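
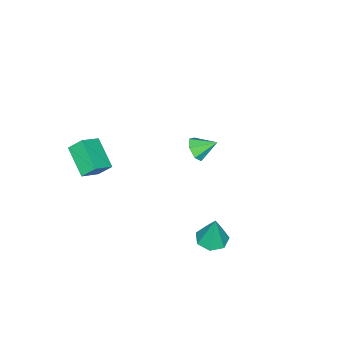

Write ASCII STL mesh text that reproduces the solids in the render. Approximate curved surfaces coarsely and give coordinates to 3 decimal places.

solid 
facet normal 0.435 -0.736 -0.519
outer loop
vertex -2.741 -1.433 -2.475
vertex -3.491 -1.853 -2.508
vertex -3.175 -1.276 -3.062
endloop
endfacet
facet normal 0.396 0.917 -0.047
outer loop
vertex -2.741 -1.433 -2.475
vertex -3.175 -1.276 -3.062
vertex -4.109 -0.807 -1.772
endloop
endfacet
facet normal 0.435 -0.736 -0.518
outer loop
vertex -3.175 -1.276 -3.062
vertex -3.491 -1.853 -2.508
vertex -3.846 -1.554 -3.231
endloop
endfacet
facet normal -0.232 0.848 -0.476
outer loop
vertex -3.175 -1.276 -3.062
vertex -3.846 -1.554 -3.231
vertex -4.109 -0.807 -1.772
endloop
endfacet
facet normal 0.435 -0.736 -0.518
outer loop
vertex -3.846 -1.554 -3.231
vertex -3.491 -1.853 -2.508
vertex -4.25 -2.057 -2.856
endloop
endfacet
facet normal -0.840 0.407 -0.360
outer loop
vertex -3.846 -1.554 -3.231
vertex -4.25 -2.057 -2.856
vertex -4.109 -0.807 -1.772
endloop
endfacet
facet normal 0.435 -0.737 -0.518
outer loop
vertex -4.25 -2.057 -2.856
vertex -3.491 -1.853 -2.508
vertex -4.082 -2.406 -2.218
endloop
endfacet
facet normal -0.974 -0.076 0.215
outer loop
vertex -4.25 -2.057 -2.856
vertex -4.082 -2.406 -2.218
vertex -4.109 -0.807 -1.772
endloop
endfacet
facet normal 0.435 -0.737 -0.518
outer loop
vertex -4.082 -2.406 -2.218
vertex -3.491 -1.853 -2.508
vertex -3.469 -2.339 -1.798
endloop
endfacet
facet normal -0.532 -0.236 0.813
outer loop
vertex -4.082 -2.406 -2.218
vertex -3.469 -2.339 -1.798
vertex -4.109 -0.807 -1.772
endloop
endfacet
facet normal 0.436 -0.736 -0.518
outer loop
vertex -3.469 -2.339 -1.798
vertex -3.491 -1.853 -2.508
vertex -2.872 -1.905 -1.913
endloop
endfacet
facet normal 0.155 0.048 0.987
outer loop
vertex -3.469 -2.339 -1.798
vertex -2.872 -1.905 -1.913
vertex -4.109 -0.807 -1.772
endloop
endfacet
facet normal 0.435 -0.737 -0.517
outer loop
vertex -2.872 -1.905 -1.913
vertex -3.491 -1.853 -2.508
vertex -2.741 -1.433 -2.475
endloop
endfacet
facet normal 0.567 0.561 0.603
outer loop
vertex -2.872 -1.905 -1.913
vertex -2.741 -1.433 -2.475
vertex -4.109 -0.807 -1.772
endloop
endfacet
facet normal -0.855 0.144 -0.498
outer loop
vertex 2.983 -4.859 1.445
vertex 2.636 -4.154 2.244
vertex 3.819 -3.324 0.453
endloop
endfacet
facet normal 0.310 -0.629 -0.713
outer loop
vertex 5.024 -3.526 1.156
vertex 2.983 -4.859 1.445
vertex 3.819 -3.324 0.453
endloop
endfacet
facet normal -0.855 0.143 -0.498
outer loop
vertex 3.819 -3.324 0.453
vertex 2.636 -4.154 2.244
vertex 3.472 -2.619 1.251
endloop
endfacet
facet normal 0.416 0.764 -0.494
outer loop
vertex 3.472 -2.619 1.251
vertex 5.024 -3.526 1.156
vertex 3.819 -3.324 0.453
endloop
endfacet
facet normal -0.416 -0.764 0.493
outer loop
vertex 2.983 -4.859 1.445
vertex 3.841 -4.356 2.947
vertex 2.636 -4.154 2.244
endloop
endfacet
facet normal 0.310 -0.630 -0.712
outer loop
vertex 4.188 -5.061 2.149
vertex 2.983 -4.859 1.445
vertex 5.024 -3.526 1.156
endloop
endfacet
facet normal -0.416 -0.764 0.494
outer loop
vertex 4.188 -5.061 2.149
vertex 3.841 -4.356 2.947
vertex 2.983 -4.859 1.445
endloop
endfacet
facet normal -0.310 0.630 0.712
outer loop
vertex 2.636 -4.154 2.244
vertex 3.841 -4.356 2.947
vertex 3.472 -2.619 1.251
endloop
endfacet
facet normal 0.416 0.764 -0.493
outer loop
vertex 4.677 -2.821 1.955
vertex 5.024 -3.526 1.156
vertex 3.472 -2.619 1.251
endloop
endfacet
facet normal -0.311 0.629 0.712
outer loop
vertex 3.472 -2.619 1.251
vertex 3.841 -4.356 2.947
vertex 4.677 -2.821 1.955
endloop
endfacet
facet normal 0.855 -0.144 0.498
outer loop
vertex 4.677 -2.821 1.955
vertex 4.188 -5.061 2.149
vertex 5.024 -3.526 1.156
endloop
endfacet
facet normal 0.855 -0.143 0.499
outer loop
vertex 3.841 -4.356 2.947
vertex 4.188 -5.061 2.149
vertex 4.677 -2.821 1.955
endloop
endfacet
facet normal -0.093 -0.158 -0.983
outer loop
vertex 2.938 3.463 -3.249
vertex 2.096 3.049 -3.103
vertex 2.285 3.965 -3.268
endloop
endfacet
facet normal 0.592 0.778 0.213
outer loop
vertex 2.938 3.463 -3.249
vertex 2.285 3.965 -3.268
vertex 2.284 3.371 -1.097
endloop
endfacet
facet normal -0.092 -0.158 -0.983
outer loop
vertex 2.285 3.965 -3.268
vertex 2.096 3.049 -3.103
vertex 1.489 3.777 -3.163
endloop
endfacet
facet normal -0.190 0.947 0.259
outer loop
vertex 2.285 3.965 -3.268
vertex 1.489 3.777 -3.163
vertex 2.284 3.371 -1.097
endloop
endfacet
facet normal -0.092 -0.158 -0.983
outer loop
vertex 1.489 3.777 -3.163
vertex 2.096 3.049 -3.103
vertex 1.15 3.041 -3.013
endloop
endfacet
facet normal -0.801 0.450 0.396
outer loop
vertex 1.489 3.777 -3.163
vertex 1.15 3.041 -3.013
vertex 2.284 3.371 -1.097
endloop
endfacet
facet normal -0.092 -0.159 -0.983
outer loop
vertex 1.15 3.041 -3.013
vertex 2.096 3.049 -3.103
vertex 1.523 2.311 -2.93
endloop
endfacet
facet normal -0.782 -0.340 0.522
outer loop
vertex 1.15 3.041 -3.013
vertex 1.523 2.311 -2.93
vertex 2.284 3.371 -1.097
endloop
endfacet
facet normal -0.093 -0.158 -0.983
outer loop
vertex 1.523 2.311 -2.93
vertex 2.096 3.049 -3.103
vertex 2.328 2.136 -2.978
endloop
endfacet
facet normal -0.148 -0.828 0.540
outer loop
vertex 1.523 2.311 -2.93
vertex 2.328 2.136 -2.978
vertex 2.284 3.371 -1.097
endloop
endfacet
facet normal -0.093 -0.158 -0.983
outer loop
vertex 2.328 2.136 -2.978
vertex 2.096 3.049 -3.103
vertex 2.957 2.649 -3.12
endloop
endfacet
facet normal 0.625 -0.645 0.438
outer loop
vertex 2.328 2.136 -2.978
vertex 2.957 2.649 -3.12
vertex 2.284 3.371 -1.097
endloop
endfacet
facet normal -0.093 -0.158 -0.983
outer loop
vertex 2.957 2.649 -3.12
vertex 2.096 3.049 -3.103
vertex 2.938 3.463 -3.249
endloop
endfacet
facet normal 0.954 0.069 0.293
outer loop
vertex 2.957 2.649 -3.12
vertex 2.938 3.463 -3.249
vertex 2.284 3.371 -1.097
endloop
endfacet

endsolid


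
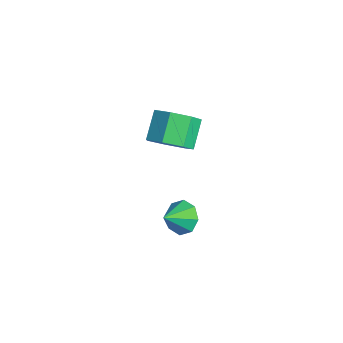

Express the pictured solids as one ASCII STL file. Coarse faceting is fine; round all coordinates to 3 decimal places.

solid 
facet normal -0.268 0.763 -0.588
outer loop
vertex 0.045 2.593 -2.362
vertex -0.649 2.101 -2.684
vertex -0.537 2.677 -1.988
endloop
endfacet
facet normal 0.549 0.132 0.825
outer loop
vertex 0.045 2.593 -2.362
vertex -0.537 2.677 -1.988
vertex -0.291 1.079 -1.896
endloop
endfacet
facet normal -0.267 0.763 -0.588
outer loop
vertex -0.537 2.677 -1.988
vertex -0.649 2.101 -2.684
vertex -1.184 2.424 -2.022
endloop
endfacet
facet normal -0.071 0.047 0.996
outer loop
vertex -0.537 2.677 -1.988
vertex -1.184 2.424 -2.022
vertex -0.291 1.079 -1.896
endloop
endfacet
facet normal -0.267 0.764 -0.588
outer loop
vertex -1.184 2.424 -2.022
vertex -0.649 2.101 -2.684
vertex -1.519 1.982 -2.444
endloop
endfacet
facet normal -0.565 -0.304 0.767
outer loop
vertex -1.184 2.424 -2.022
vertex -1.519 1.982 -2.444
vertex -0.291 1.079 -1.896
endloop
endfacet
facet normal -0.267 0.763 -0.588
outer loop
vertex -1.519 1.982 -2.444
vertex -0.649 2.101 -2.684
vertex -1.344 1.61 -3.006
endloop
endfacet
facet normal -0.646 -0.714 0.271
outer loop
vertex -1.519 1.982 -2.444
vertex -1.344 1.61 -3.006
vertex -0.291 1.079 -1.896
endloop
endfacet
facet normal -0.267 0.764 -0.588
outer loop
vertex -1.344 1.61 -3.006
vertex -0.649 2.101 -2.684
vertex -0.762 1.526 -3.38
endloop
endfacet
facet normal -0.265 -0.943 -0.200
outer loop
vertex -1.344 1.61 -3.006
vertex -0.762 1.526 -3.38
vertex -0.291 1.079 -1.896
endloop
endfacet
facet normal -0.267 0.764 -0.588
outer loop
vertex -0.762 1.526 -3.38
vertex -0.649 2.101 -2.684
vertex -0.114 1.779 -3.346
endloop
endfacet
facet normal 0.355 -0.858 -0.371
outer loop
vertex -0.762 1.526 -3.38
vertex -0.114 1.779 -3.346
vertex -0.291 1.079 -1.896
endloop
endfacet
facet normal -0.268 0.763 -0.588
outer loop
vertex -0.114 1.779 -3.346
vertex -0.649 2.101 -2.684
vertex 0.22 2.221 -2.924
endloop
endfacet
facet normal 0.850 -0.507 -0.141
outer loop
vertex -0.114 1.779 -3.346
vertex 0.22 2.221 -2.924
vertex -0.291 1.079 -1.896
endloop
endfacet
facet normal -0.268 0.763 -0.588
outer loop
vertex 0.22 2.221 -2.924
vertex -0.649 2.101 -2.684
vertex 0.045 2.593 -2.362
endloop
endfacet
facet normal 0.930 -0.097 0.354
outer loop
vertex 0.22 2.221 -2.924
vertex 0.045 2.593 -2.362
vertex -0.291 1.079 -1.896
endloop
endfacet
facet normal 0.575 -0.489 -0.656
outer loop
vertex -0.918 1.304 2.911
vertex -1.415 1.821 2.091
vertex -0.526 2.122 2.645
endloop
endfacet
facet normal 0.706 -0.111 0.700
outer loop
vertex -0.918 1.304 2.911
vertex -0.526 2.122 2.645
vertex -1.808 2.062 3.929
endloop
endfacet
facet normal 0.706 -0.110 0.700
outer loop
vertex -1.808 2.062 3.929
vertex -0.526 2.122 2.645
vertex -1.416 2.88 3.662
endloop
endfacet
facet normal -0.574 0.489 0.656
outer loop
vertex -1.808 2.062 3.929
vertex -1.416 2.88 3.662
vertex -2.305 2.579 3.109
endloop
endfacet
facet normal 0.575 -0.489 -0.656
outer loop
vertex -0.526 2.122 2.645
vertex -1.415 1.821 2.091
vertex -0.803 2.714 1.961
endloop
endfacet
facet normal 0.764 0.607 0.216
outer loop
vertex -0.526 2.122 2.645
vertex -0.803 2.714 1.961
vertex -1.416 2.88 3.662
endloop
endfacet
facet normal 0.765 0.607 0.216
outer loop
vertex -1.416 2.88 3.662
vertex -0.803 2.714 1.961
vertex -1.693 3.472 2.979
endloop
endfacet
facet normal -0.574 0.489 0.657
outer loop
vertex -1.416 2.88 3.662
vertex -1.693 3.472 2.979
vertex -2.305 2.579 3.109
endloop
endfacet
facet normal 0.574 -0.489 -0.657
outer loop
vertex -0.803 2.714 1.961
vertex -1.415 1.821 2.091
vertex -1.542 2.633 1.375
endloop
endfacet
facet normal 0.247 0.868 -0.431
outer loop
vertex -0.803 2.714 1.961
vertex -1.542 2.633 1.375
vertex -1.693 3.472 2.979
endloop
endfacet
facet normal 0.247 0.868 -0.431
outer loop
vertex -1.693 3.472 2.979
vertex -1.542 2.633 1.375
vertex -2.432 3.391 2.393
endloop
endfacet
facet normal -0.574 0.489 0.657
outer loop
vertex -1.693 3.472 2.979
vertex -2.432 3.391 2.393
vertex -2.305 2.579 3.109
endloop
endfacet
facet normal 0.574 -0.489 -0.657
outer loop
vertex -1.542 2.633 1.375
vertex -1.415 1.821 2.091
vertex -2.185 1.941 1.329
endloop
endfacet
facet normal -0.457 0.474 -0.753
outer loop
vertex -1.542 2.633 1.375
vertex -2.185 1.941 1.329
vertex -2.432 3.391 2.393
endloop
endfacet
facet normal -0.456 0.475 -0.753
outer loop
vertex -2.432 3.391 2.393
vertex -2.185 1.941 1.329
vertex -3.075 2.699 2.346
endloop
endfacet
facet normal -0.574 0.489 0.656
outer loop
vertex -2.432 3.391 2.393
vertex -3.075 2.699 2.346
vertex -2.305 2.579 3.109
endloop
endfacet
facet normal 0.574 -0.488 -0.657
outer loop
vertex -2.185 1.941 1.329
vertex -1.415 1.821 2.091
vertex -2.248 1.158 1.856
endloop
endfacet
facet normal -0.816 -0.276 -0.508
outer loop
vertex -2.185 1.941 1.329
vertex -2.248 1.158 1.856
vertex -3.075 2.699 2.346
endloop
endfacet
facet normal -0.816 -0.277 -0.508
outer loop
vertex -3.075 2.699 2.346
vertex -2.248 1.158 1.856
vertex -3.138 1.916 2.874
endloop
endfacet
facet normal -0.574 0.489 0.657
outer loop
vertex -3.075 2.699 2.346
vertex -3.138 1.916 2.874
vertex -2.305 2.579 3.109
endloop
endfacet
facet normal 0.575 -0.489 -0.656
outer loop
vertex -2.248 1.158 1.856
vertex -1.415 1.821 2.091
vertex -1.684 0.875 2.561
endloop
endfacet
facet normal -0.561 -0.819 0.120
outer loop
vertex -2.248 1.158 1.856
vertex -1.684 0.875 2.561
vertex -3.138 1.916 2.874
endloop
endfacet
facet normal -0.561 -0.819 0.120
outer loop
vertex -3.138 1.916 2.874
vertex -1.684 0.875 2.561
vertex -2.574 1.633 3.578
endloop
endfacet
facet normal -0.574 0.489 0.657
outer loop
vertex -3.138 1.916 2.874
vertex -2.574 1.633 3.578
vertex -2.305 2.579 3.109
endloop
endfacet
facet normal 0.574 -0.489 -0.656
outer loop
vertex -1.684 0.875 2.561
vertex -1.415 1.821 2.091
vertex -0.918 1.304 2.911
endloop
endfacet
facet normal 0.117 -0.745 0.657
outer loop
vertex -1.684 0.875 2.561
vertex -0.918 1.304 2.911
vertex -2.574 1.633 3.578
endloop
endfacet
facet normal 0.116 -0.745 0.657
outer loop
vertex -2.574 1.633 3.578
vertex -0.918 1.304 2.911
vertex -1.808 2.062 3.929
endloop
endfacet
facet normal -0.575 0.489 0.656
outer loop
vertex -2.574 1.633 3.578
vertex -1.808 2.062 3.929
vertex -2.305 2.579 3.109
endloop
endfacet

endsolid


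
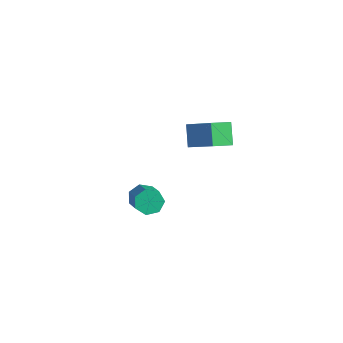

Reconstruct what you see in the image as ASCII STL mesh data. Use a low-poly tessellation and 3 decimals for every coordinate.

solid 
facet normal -0.787 0.331 -0.520
outer loop
vertex 2.0 -2.587 -1.07
vertex 1.797 -2.282 -0.569
vertex 2.177 -2.081 -1.016
endloop
endfacet
facet normal 0.522 -0.092 -0.848
outer loop
vertex 2.0 -2.587 -1.07
vertex 2.177 -2.081 -1.016
vertex 3.087 -3.042 -0.351
endloop
endfacet
facet normal 0.522 -0.093 -0.848
outer loop
vertex 3.087 -3.042 -0.351
vertex 2.177 -2.081 -1.016
vertex 3.263 -2.537 -0.298
endloop
endfacet
facet normal 0.787 -0.329 0.521
outer loop
vertex 3.087 -3.042 -0.351
vertex 3.263 -2.537 -0.298
vertex 2.883 -2.738 0.149
endloop
endfacet
facet normal -0.787 0.329 -0.521
outer loop
vertex 2.177 -2.081 -1.016
vertex 1.797 -2.282 -0.569
vertex 2.067 -1.727 -0.626
endloop
endfacet
facet normal 0.582 0.677 -0.450
outer loop
vertex 2.177 -2.081 -1.016
vertex 2.067 -1.727 -0.626
vertex 3.263 -2.537 -0.298
endloop
endfacet
facet normal 0.582 0.676 -0.451
outer loop
vertex 3.263 -2.537 -0.298
vertex 2.067 -1.727 -0.626
vertex 3.154 -2.183 0.092
endloop
endfacet
facet normal 0.787 -0.331 0.520
outer loop
vertex 3.263 -2.537 -0.298
vertex 3.154 -2.183 0.092
vertex 2.883 -2.738 0.149
endloop
endfacet
facet normal -0.787 0.329 -0.522
outer loop
vertex 2.067 -1.727 -0.626
vertex 1.797 -2.282 -0.569
vertex 1.754 -1.791 -0.194
endloop
endfacet
facet normal 0.204 0.936 0.286
outer loop
vertex 2.067 -1.727 -0.626
vertex 1.754 -1.791 -0.194
vertex 3.154 -2.183 0.092
endloop
endfacet
facet normal 0.204 0.937 0.284
outer loop
vertex 3.154 -2.183 0.092
vertex 1.754 -1.791 -0.194
vertex 2.84 -2.246 0.525
endloop
endfacet
facet normal 0.786 -0.330 0.522
outer loop
vertex 3.154 -2.183 0.092
vertex 2.84 -2.246 0.525
vertex 2.883 -2.738 0.149
endloop
endfacet
facet normal -0.787 0.329 -0.522
outer loop
vertex 1.754 -1.791 -0.194
vertex 1.797 -2.282 -0.569
vertex 1.473 -2.225 -0.044
endloop
endfacet
facet normal -0.328 0.491 0.807
outer loop
vertex 1.754 -1.791 -0.194
vertex 1.473 -2.225 -0.044
vertex 2.84 -2.246 0.525
endloop
endfacet
facet normal -0.328 0.491 0.807
outer loop
vertex 2.84 -2.246 0.525
vertex 1.473 -2.225 -0.044
vertex 2.56 -2.68 0.675
endloop
endfacet
facet normal 0.788 -0.329 0.520
outer loop
vertex 2.84 -2.246 0.525
vertex 2.56 -2.68 0.675
vertex 2.883 -2.738 0.149
endloop
endfacet
facet normal -0.787 0.330 -0.521
outer loop
vertex 1.473 -2.225 -0.044
vertex 1.797 -2.282 -0.569
vertex 1.436 -2.702 -0.29
endloop
endfacet
facet normal -0.613 -0.324 0.721
outer loop
vertex 1.473 -2.225 -0.044
vertex 1.436 -2.702 -0.29
vertex 2.56 -2.68 0.675
endloop
endfacet
facet normal -0.613 -0.323 0.721
outer loop
vertex 2.56 -2.68 0.675
vertex 1.436 -2.702 -0.29
vertex 2.522 -3.157 0.429
endloop
endfacet
facet normal 0.787 -0.331 0.520
outer loop
vertex 2.56 -2.68 0.675
vertex 2.522 -3.157 0.429
vertex 2.883 -2.738 0.149
endloop
endfacet
facet normal -0.787 0.331 -0.521
outer loop
vertex 1.436 -2.702 -0.29
vertex 1.797 -2.282 -0.569
vertex 1.67 -2.863 -0.746
endloop
endfacet
facet normal -0.436 -0.895 0.092
outer loop
vertex 1.436 -2.702 -0.29
vertex 1.67 -2.863 -0.746
vertex 2.522 -3.157 0.429
endloop
endfacet
facet normal -0.435 -0.896 0.092
outer loop
vertex 2.522 -3.157 0.429
vertex 1.67 -2.863 -0.746
vertex 2.757 -3.318 -0.028
endloop
endfacet
facet normal 0.787 -0.330 0.521
outer loop
vertex 2.522 -3.157 0.429
vertex 2.757 -3.318 -0.028
vertex 2.883 -2.738 0.149
endloop
endfacet
facet normal -0.787 0.331 -0.520
outer loop
vertex 1.67 -2.863 -0.746
vertex 1.797 -2.282 -0.569
vertex 2.0 -2.587 -1.07
endloop
endfacet
facet normal 0.068 -0.793 -0.606
outer loop
vertex 1.67 -2.863 -0.746
vertex 2.0 -2.587 -1.07
vertex 2.757 -3.318 -0.028
endloop
endfacet
facet normal 0.069 -0.792 -0.606
outer loop
vertex 2.757 -3.318 -0.028
vertex 2.0 -2.587 -1.07
vertex 3.087 -3.042 -0.351
endloop
endfacet
facet normal 0.787 -0.330 0.522
outer loop
vertex 2.757 -3.318 -0.028
vertex 3.087 -3.042 -0.351
vertex 2.883 -2.738 0.149
endloop
endfacet
facet normal -0.553 0.328 0.766
outer loop
vertex -0.163 2.546 0.38
vertex -0.022 3.489 0.078
vertex -1.739 2.432 -0.709
endloop
endfacet
facet normal -0.141 -0.943 0.302
outer loop
vertex -1.098 2.051 -1.598
vertex -0.163 2.546 0.38
vertex -1.739 2.432 -0.709
endloop
endfacet
facet normal -0.553 0.328 0.766
outer loop
vertex -1.739 2.432 -0.709
vertex -0.022 3.489 0.078
vertex -1.599 3.375 -1.012
endloop
endfacet
facet normal -0.822 -0.060 -0.567
outer loop
vertex -1.599 3.375 -1.012
vertex -1.098 2.051 -1.598
vertex -1.739 2.432 -0.709
endloop
endfacet
facet normal 0.822 0.059 0.567
outer loop
vertex -0.163 2.546 0.38
vertex 0.619 3.108 -0.811
vertex -0.022 3.489 0.078
endloop
endfacet
facet normal -0.141 -0.943 0.303
outer loop
vertex 0.479 2.165 -0.508
vertex -0.163 2.546 0.38
vertex -1.098 2.051 -1.598
endloop
endfacet
facet normal 0.821 0.060 0.568
outer loop
vertex 0.479 2.165 -0.508
vertex 0.619 3.108 -0.811
vertex -0.163 2.546 0.38
endloop
endfacet
facet normal 0.141 0.943 -0.302
outer loop
vertex -0.022 3.489 0.078
vertex 0.619 3.108 -0.811
vertex -1.599 3.375 -1.012
endloop
endfacet
facet normal -0.821 -0.059 -0.568
outer loop
vertex -0.957 2.994 -1.9
vertex -1.098 2.051 -1.598
vertex -1.599 3.375 -1.012
endloop
endfacet
facet normal 0.141 0.943 -0.303
outer loop
vertex -1.599 3.375 -1.012
vertex 0.619 3.108 -0.811
vertex -0.957 2.994 -1.9
endloop
endfacet
facet normal 0.553 -0.328 -0.766
outer loop
vertex -0.957 2.994 -1.9
vertex 0.479 2.165 -0.508
vertex -1.098 2.051 -1.598
endloop
endfacet
facet normal 0.553 -0.328 -0.766
outer loop
vertex 0.619 3.108 -0.811
vertex 0.479 2.165 -0.508
vertex -0.957 2.994 -1.9
endloop
endfacet

endsolid


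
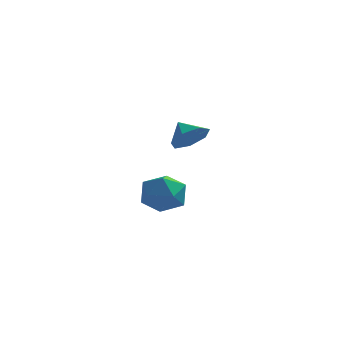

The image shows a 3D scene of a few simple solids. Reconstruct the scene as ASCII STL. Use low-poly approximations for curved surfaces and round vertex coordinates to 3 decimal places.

solid 
facet normal 0.582 -0.522 -0.623
outer loop
vertex 3.936 3.687 1.986
vertex 3.401 2.864 2.176
vertex 3.256 3.552 1.464
endloop
endfacet
facet normal -0.183 0.983 -0.016
outer loop
vertex 3.936 3.687 1.986
vertex 3.256 3.552 1.464
vertex 2.719 3.476 2.904
endloop
endfacet
facet normal 0.583 -0.522 -0.623
outer loop
vertex 3.256 3.552 1.464
vertex 3.401 2.864 2.176
vertex 2.685 2.898 1.478
endloop
endfacet
facet normal -0.734 0.636 -0.240
outer loop
vertex 3.256 3.552 1.464
vertex 2.685 2.898 1.478
vertex 2.719 3.476 2.904
endloop
endfacet
facet normal 0.583 -0.522 -0.623
outer loop
vertex 2.685 2.898 1.478
vertex 3.401 2.864 2.176
vertex 2.653 2.219 2.017
endloop
endfacet
facet normal -0.999 0.050 0.004
outer loop
vertex 2.685 2.898 1.478
vertex 2.653 2.219 2.017
vertex 2.719 3.476 2.904
endloop
endfacet
facet normal 0.583 -0.522 -0.623
outer loop
vertex 2.653 2.219 2.017
vertex 3.401 2.864 2.176
vertex 3.184 2.026 2.676
endloop
endfacet
facet normal -0.779 -0.333 0.530
outer loop
vertex 2.653 2.219 2.017
vertex 3.184 2.026 2.676
vertex 2.719 3.476 2.904
endloop
endfacet
facet normal 0.583 -0.522 -0.623
outer loop
vertex 3.184 2.026 2.676
vertex 3.401 2.864 2.176
vertex 3.878 2.464 2.958
endloop
endfacet
facet normal -0.241 -0.226 0.944
outer loop
vertex 3.184 2.026 2.676
vertex 3.878 2.464 2.958
vertex 2.719 3.476 2.904
endloop
endfacet
facet normal 0.582 -0.523 -0.623
outer loop
vertex 3.878 2.464 2.958
vertex 3.401 2.864 2.176
vertex 4.213 3.203 2.651
endloop
endfacet
facet normal 0.211 0.292 0.933
outer loop
vertex 3.878 2.464 2.958
vertex 4.213 3.203 2.651
vertex 2.719 3.476 2.904
endloop
endfacet
facet normal 0.582 -0.522 -0.623
outer loop
vertex 4.213 3.203 2.651
vertex 3.401 2.864 2.176
vertex 3.936 3.687 1.986
endloop
endfacet
facet normal 0.237 0.830 0.505
outer loop
vertex 4.213 3.203 2.651
vertex 3.936 3.687 1.986
vertex 2.719 3.476 2.904
endloop
endfacet
facet normal -0.591 0.670 0.450
outer loop
vertex 2.682 -1.765 0.604
vertex 2.391 -2.53 1.361
vertex 3.273 -1.874 1.543
endloop
endfacet
facet normal -0.036 0.990 0.137
outer loop
vertex 2.682 -1.765 0.604
vertex 3.273 -1.874 1.543
vertex 3.795 -1.72 0.57
endloop
endfacet
facet normal -0.051 0.829 -0.558
outer loop
vertex 2.682 -1.765 0.604
vertex 3.795 -1.72 0.57
vertex 3.235 -2.281 -0.213
endloop
endfacet
facet normal -0.615 0.408 -0.674
outer loop
vertex 2.682 -1.765 0.604
vertex 3.235 -2.281 -0.213
vertex 2.368 -2.782 0.275
endloop
endfacet
facet normal -0.949 0.310 -0.052
outer loop
vertex 2.682 -1.765 0.604
vertex 2.368 -2.782 0.275
vertex 2.391 -2.53 1.361
endloop
endfacet
facet normal 0.562 0.716 0.415
outer loop
vertex 3.795 -1.72 0.57
vertex 3.273 -1.874 1.543
vertex 4.192 -2.458 1.305
endloop
endfacet
facet normal -0.336 0.196 0.921
outer loop
vertex 3.273 -1.874 1.543
vertex 2.391 -2.53 1.361
vertex 3.325 -2.959 1.793
endloop
endfacet
facet normal -0.917 -0.385 0.109
outer loop
vertex 2.391 -2.53 1.361
vertex 2.368 -2.782 0.275
vertex 2.765 -3.52 1.01
endloop
endfacet
facet normal -0.376 -0.225 -0.899
outer loop
vertex 2.368 -2.782 0.275
vertex 3.235 -2.281 -0.213
vertex 3.287 -3.366 0.037
endloop
endfacet
facet normal 0.537 0.455 -0.710
outer loop
vertex 3.235 -2.281 -0.213
vertex 3.795 -1.72 0.57
vertex 4.169 -2.71 0.219
endloop
endfacet
facet normal 0.615 -0.408 0.674
outer loop
vertex 3.878 -3.475 0.976
vertex 4.192 -2.458 1.305
vertex 3.325 -2.959 1.793
endloop
endfacet
facet normal 0.051 -0.829 0.558
outer loop
vertex 3.878 -3.475 0.976
vertex 3.325 -2.959 1.793
vertex 2.765 -3.52 1.01
endloop
endfacet
facet normal 0.036 -0.990 -0.137
outer loop
vertex 3.878 -3.475 0.976
vertex 2.765 -3.52 1.01
vertex 3.287 -3.366 0.037
endloop
endfacet
facet normal 0.591 -0.670 -0.450
outer loop
vertex 3.878 -3.475 0.976
vertex 3.287 -3.366 0.037
vertex 4.169 -2.71 0.219
endloop
endfacet
facet normal 0.949 -0.310 0.052
outer loop
vertex 3.878 -3.475 0.976
vertex 4.169 -2.71 0.219
vertex 4.192 -2.458 1.305
endloop
endfacet
facet normal 0.376 0.225 0.899
outer loop
vertex 3.325 -2.959 1.793
vertex 4.192 -2.458 1.305
vertex 3.273 -1.874 1.543
endloop
endfacet
facet normal -0.537 -0.455 0.710
outer loop
vertex 2.765 -3.52 1.01
vertex 3.325 -2.959 1.793
vertex 2.391 -2.53 1.361
endloop
endfacet
facet normal -0.562 -0.716 -0.415
outer loop
vertex 3.287 -3.366 0.037
vertex 2.765 -3.52 1.01
vertex 2.368 -2.782 0.275
endloop
endfacet
facet normal 0.336 -0.196 -0.921
outer loop
vertex 4.169 -2.71 0.219
vertex 3.287 -3.366 0.037
vertex 3.235 -2.281 -0.213
endloop
endfacet
facet normal 0.917 0.385 -0.109
outer loop
vertex 4.192 -2.458 1.305
vertex 4.169 -2.71 0.219
vertex 3.795 -1.72 0.57
endloop
endfacet

endsolid


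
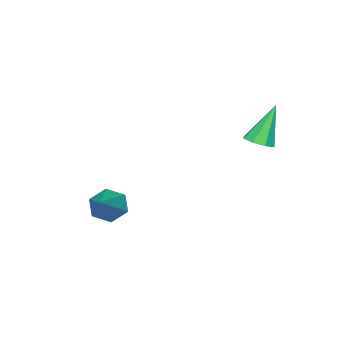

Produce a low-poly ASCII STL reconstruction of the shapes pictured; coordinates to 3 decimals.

solid 
facet normal -0.744 -0.376 -0.553
outer loop
vertex 1.861 -0.775 -2.79
vertex 1.548 -1.146 -2.117
vertex 1.308 -0.377 -2.317
endloop
endfacet
facet normal 0.294 0.872 -0.391
outer loop
vertex 1.861 -0.775 -2.79
vertex 1.308 -0.377 -2.317
vertex 3.072 -0.374 -0.983
endloop
endfacet
facet normal -0.743 -0.376 -0.554
outer loop
vertex 1.308 -0.377 -2.317
vertex 1.548 -1.146 -2.117
vertex 0.994 -0.749 -1.644
endloop
endfacet
facet normal -0.276 0.890 0.363
outer loop
vertex 1.308 -0.377 -2.317
vertex 0.994 -0.749 -1.644
vertex 3.072 -0.374 -0.983
endloop
endfacet
facet normal -0.743 -0.377 -0.553
outer loop
vertex 0.994 -0.749 -1.644
vertex 1.548 -1.146 -2.117
vertex 1.235 -1.517 -1.444
endloop
endfacet
facet normal -0.323 0.142 0.936
outer loop
vertex 0.994 -0.749 -1.644
vertex 1.235 -1.517 -1.444
vertex 3.072 -0.374 -0.983
endloop
endfacet
facet normal -0.743 -0.377 -0.553
outer loop
vertex 1.235 -1.517 -1.444
vertex 1.548 -1.146 -2.117
vertex 1.789 -1.915 -1.917
endloop
endfacet
facet normal 0.198 -0.623 0.756
outer loop
vertex 1.235 -1.517 -1.444
vertex 1.789 -1.915 -1.917
vertex 3.072 -0.374 -0.983
endloop
endfacet
facet normal -0.743 -0.377 -0.553
outer loop
vertex 1.789 -1.915 -1.917
vertex 1.548 -1.146 -2.117
vertex 2.102 -1.544 -2.59
endloop
endfacet
facet normal 0.767 -0.641 0.004
outer loop
vertex 1.789 -1.915 -1.917
vertex 2.102 -1.544 -2.59
vertex 3.072 -0.374 -0.983
endloop
endfacet
facet normal -0.743 -0.377 -0.553
outer loop
vertex 2.102 -1.544 -2.59
vertex 1.548 -1.146 -2.117
vertex 1.861 -0.775 -2.79
endloop
endfacet
facet normal 0.815 0.107 -0.570
outer loop
vertex 2.102 -1.544 -2.59
vertex 1.861 -0.775 -2.79
vertex 3.072 -0.374 -0.983
endloop
endfacet
facet normal 0.404 -0.119 -0.907
outer loop
vertex -0.945 3.462 1.968
vertex -1.42 3.854 1.705
vertex -0.81 3.956 1.963
endloop
endfacet
facet normal 0.711 -0.187 0.678
outer loop
vertex -0.945 3.462 1.968
vertex -0.81 3.956 1.963
vertex -2.2 4.086 3.455
endloop
endfacet
facet normal 0.404 -0.119 -0.907
outer loop
vertex -0.81 3.956 1.963
vertex -1.42 3.854 1.705
vertex -1.032 4.391 1.807
endloop
endfacet
facet normal 0.644 0.527 0.554
outer loop
vertex -0.81 3.956 1.963
vertex -1.032 4.391 1.807
vertex -2.2 4.086 3.455
endloop
endfacet
facet normal 0.403 -0.119 -0.907
outer loop
vertex -1.032 4.391 1.807
vertex -1.42 3.854 1.705
vertex -1.482 4.512 1.591
endloop
endfacet
facet normal 0.128 0.955 0.268
outer loop
vertex -1.032 4.391 1.807
vertex -1.482 4.512 1.591
vertex -2.2 4.086 3.455
endloop
endfacet
facet normal 0.404 -0.119 -0.907
outer loop
vertex -1.482 4.512 1.591
vertex -1.42 3.854 1.705
vertex -1.895 4.247 1.442
endloop
endfacet
facet normal -0.536 0.844 -0.014
outer loop
vertex -1.482 4.512 1.591
vertex -1.895 4.247 1.442
vertex -2.2 4.086 3.455
endloop
endfacet
facet normal 0.404 -0.119 -0.907
outer loop
vertex -1.895 4.247 1.442
vertex -1.42 3.854 1.705
vertex -2.03 3.752 1.447
endloop
endfacet
facet normal -0.958 0.260 -0.124
outer loop
vertex -1.895 4.247 1.442
vertex -2.03 3.752 1.447
vertex -2.2 4.086 3.455
endloop
endfacet
facet normal 0.404 -0.119 -0.907
outer loop
vertex -2.03 3.752 1.447
vertex -1.42 3.854 1.705
vertex -1.808 3.317 1.603
endloop
endfacet
facet normal -0.891 -0.455 0.000
outer loop
vertex -2.03 3.752 1.447
vertex -1.808 3.317 1.603
vertex -2.2 4.086 3.455
endloop
endfacet
facet normal 0.404 -0.119 -0.907
outer loop
vertex -1.808 3.317 1.603
vertex -1.42 3.854 1.705
vertex -1.358 3.197 1.819
endloop
endfacet
facet normal -0.373 -0.882 0.287
outer loop
vertex -1.808 3.317 1.603
vertex -1.358 3.197 1.819
vertex -2.2 4.086 3.455
endloop
endfacet
facet normal 0.404 -0.119 -0.907
outer loop
vertex -1.358 3.197 1.819
vertex -1.42 3.854 1.705
vertex -0.945 3.462 1.968
endloop
endfacet
facet normal 0.290 -0.771 0.568
outer loop
vertex -1.358 3.197 1.819
vertex -0.945 3.462 1.968
vertex -2.2 4.086 3.455
endloop
endfacet

endsolid


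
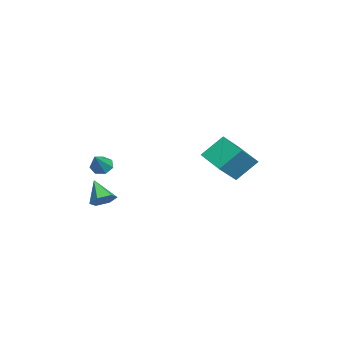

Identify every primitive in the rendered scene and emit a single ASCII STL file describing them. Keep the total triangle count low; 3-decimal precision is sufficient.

solid 
facet normal -0.709 0.191 -0.679
outer loop
vertex 3.423 -1.979 -1.393
vertex 3.14 -1.708 -1.021
vertex 3.516 -1.521 -1.361
endloop
endfacet
facet normal 0.886 -0.149 -0.440
outer loop
vertex 3.423 -1.979 -1.393
vertex 3.516 -1.521 -1.361
vertex 4.04 -1.952 -0.159
endloop
endfacet
facet normal -0.709 0.192 -0.679
outer loop
vertex 3.516 -1.521 -1.361
vertex 3.14 -1.708 -1.021
vertex 3.326 -1.204 -1.073
endloop
endfacet
facet normal 0.793 0.595 -0.132
outer loop
vertex 3.516 -1.521 -1.361
vertex 3.326 -1.204 -1.073
vertex 4.04 -1.952 -0.159
endloop
endfacet
facet normal -0.709 0.192 -0.679
outer loop
vertex 3.326 -1.204 -1.073
vertex 3.14 -1.708 -1.021
vertex 2.996 -1.266 -0.746
endloop
endfacet
facet normal 0.295 0.839 0.457
outer loop
vertex 3.326 -1.204 -1.073
vertex 2.996 -1.266 -0.746
vertex 4.04 -1.952 -0.159
endloop
endfacet
facet normal -0.707 0.193 -0.680
outer loop
vertex 2.996 -1.266 -0.746
vertex 3.14 -1.708 -1.021
vertex 2.774 -1.661 -0.627
endloop
endfacet
facet normal -0.236 0.399 0.886
outer loop
vertex 2.996 -1.266 -0.746
vertex 2.774 -1.661 -0.627
vertex 4.04 -1.952 -0.159
endloop
endfacet
facet normal -0.708 0.191 -0.680
outer loop
vertex 2.774 -1.661 -0.627
vertex 3.14 -1.708 -1.021
vertex 2.828 -2.092 -0.804
endloop
endfacet
facet normal -0.397 -0.391 0.831
outer loop
vertex 2.774 -1.661 -0.627
vertex 2.828 -2.092 -0.804
vertex 4.04 -1.952 -0.159
endloop
endfacet
facet normal -0.708 0.192 -0.679
outer loop
vertex 2.828 -2.092 -0.804
vertex 3.14 -1.708 -1.021
vertex 3.117 -2.233 -1.145
endloop
endfacet
facet normal -0.068 -0.941 0.332
outer loop
vertex 2.828 -2.092 -0.804
vertex 3.117 -2.233 -1.145
vertex 4.04 -1.952 -0.159
endloop
endfacet
facet normal -0.709 0.191 -0.679
outer loop
vertex 3.117 -2.233 -1.145
vertex 3.14 -1.708 -1.021
vertex 3.423 -1.979 -1.393
endloop
endfacet
facet normal 0.502 -0.833 -0.233
outer loop
vertex 3.117 -2.233 -1.145
vertex 3.423 -1.979 -1.393
vertex 4.04 -1.952 -0.159
endloop
endfacet
facet normal -0.741 -0.579 0.339
outer loop
vertex -0.822 3.57 -0.675
vertex -1.948 4.358 -1.79
vertex -0.505 2.559 -1.708
endloop
endfacet
facet normal 0.636 -0.445 0.630
outer loop
vertex 0.548 3.382 -2.19
vertex -0.822 3.57 -0.675
vertex -0.505 2.559 -1.708
endloop
endfacet
facet normal -0.741 -0.579 0.339
outer loop
vertex -0.505 2.559 -1.708
vertex -1.948 4.358 -1.79
vertex -1.631 3.348 -2.824
endloop
endfacet
facet normal 0.214 -0.683 -0.699
outer loop
vertex -1.631 3.348 -2.824
vertex 0.548 3.382 -2.19
vertex -0.505 2.559 -1.708
endloop
endfacet
facet normal -0.214 0.683 0.699
outer loop
vertex -0.822 3.57 -0.675
vertex -0.895 5.181 -2.272
vertex -1.948 4.358 -1.79
endloop
endfacet
facet normal 0.636 -0.446 0.630
outer loop
vertex 0.231 4.392 -1.156
vertex -0.822 3.57 -0.675
vertex 0.548 3.382 -2.19
endloop
endfacet
facet normal -0.214 0.683 0.699
outer loop
vertex 0.231 4.392 -1.156
vertex -0.895 5.181 -2.272
vertex -0.822 3.57 -0.675
endloop
endfacet
facet normal -0.636 0.445 -0.630
outer loop
vertex -1.948 4.358 -1.79
vertex -0.895 5.181 -2.272
vertex -1.631 3.348 -2.824
endloop
endfacet
facet normal 0.214 -0.683 -0.699
outer loop
vertex -0.578 4.17 -3.305
vertex 0.548 3.382 -2.19
vertex -1.631 3.348 -2.824
endloop
endfacet
facet normal -0.636 0.445 -0.631
outer loop
vertex -1.631 3.348 -2.824
vertex -0.895 5.181 -2.272
vertex -0.578 4.17 -3.305
endloop
endfacet
facet normal 0.741 0.580 -0.339
outer loop
vertex -0.578 4.17 -3.305
vertex 0.231 4.392 -1.156
vertex 0.548 3.382 -2.19
endloop
endfacet
facet normal 0.742 0.579 -0.339
outer loop
vertex -0.895 5.181 -2.272
vertex 0.231 4.392 -1.156
vertex -0.578 4.17 -3.305
endloop
endfacet
facet normal 0.625 0.351 -0.697
outer loop
vertex 4.826 -1.81 -2.311
vertex 4.337 -1.577 -2.632
vertex 4.624 -1.224 -2.197
endloop
endfacet
facet normal 0.407 -0.037 0.913
outer loop
vertex 4.826 -1.81 -2.311
vertex 4.624 -1.224 -2.197
vertex 3.543 -2.023 -1.748
endloop
endfacet
facet normal 0.625 0.351 -0.697
outer loop
vertex 4.624 -1.224 -2.197
vertex 4.337 -1.577 -2.632
vertex 4.135 -0.991 -2.518
endloop
endfacet
facet normal -0.175 0.651 0.739
outer loop
vertex 4.624 -1.224 -2.197
vertex 4.135 -0.991 -2.518
vertex 3.543 -2.023 -1.748
endloop
endfacet
facet normal 0.626 0.351 -0.696
outer loop
vertex 4.135 -0.991 -2.518
vertex 4.337 -1.577 -2.632
vertex 3.848 -1.344 -2.954
endloop
endfacet
facet normal -0.829 0.550 0.100
outer loop
vertex 4.135 -0.991 -2.518
vertex 3.848 -1.344 -2.954
vertex 3.543 -2.023 -1.748
endloop
endfacet
facet normal 0.626 0.351 -0.696
outer loop
vertex 3.848 -1.344 -2.954
vertex 4.337 -1.577 -2.632
vertex 4.05 -1.93 -3.068
endloop
endfacet
facet normal -0.900 -0.240 -0.363
outer loop
vertex 3.848 -1.344 -2.954
vertex 4.05 -1.93 -3.068
vertex 3.543 -2.023 -1.748
endloop
endfacet
facet normal 0.626 0.351 -0.696
outer loop
vertex 4.05 -1.93 -3.068
vertex 4.337 -1.577 -2.632
vertex 4.539 -2.163 -2.746
endloop
endfacet
facet normal -0.319 -0.929 -0.188
outer loop
vertex 4.05 -1.93 -3.068
vertex 4.539 -2.163 -2.746
vertex 3.543 -2.023 -1.748
endloop
endfacet
facet normal 0.625 0.351 -0.697
outer loop
vertex 4.539 -2.163 -2.746
vertex 4.337 -1.577 -2.632
vertex 4.826 -1.81 -2.311
endloop
endfacet
facet normal 0.335 -0.828 0.450
outer loop
vertex 4.539 -2.163 -2.746
vertex 4.826 -1.81 -2.311
vertex 3.543 -2.023 -1.748
endloop
endfacet

endsolid


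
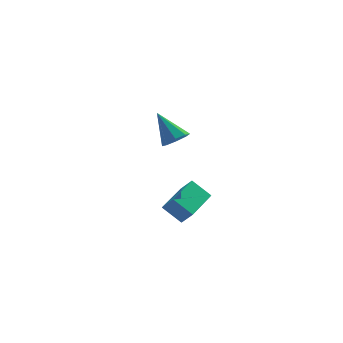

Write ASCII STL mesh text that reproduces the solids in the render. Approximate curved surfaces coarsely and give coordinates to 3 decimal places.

solid 
facet normal 0.380 -0.593 -0.710
outer loop
vertex -1.161 2.969 0.601
vertex -1.58 3.392 0.023
vertex -0.829 3.458 0.37
endloop
endfacet
facet normal 0.581 -0.010 0.814
outer loop
vertex -1.161 2.969 0.601
vertex -0.829 3.458 0.37
vertex -2.36 4.608 1.477
endloop
endfacet
facet normal 0.380 -0.593 -0.710
outer loop
vertex -0.829 3.458 0.37
vertex -1.58 3.392 0.023
vertex -0.937 3.909 -0.065
endloop
endfacet
facet normal 0.718 0.564 0.407
outer loop
vertex -0.829 3.458 0.37
vertex -0.937 3.909 -0.065
vertex -2.36 4.608 1.477
endloop
endfacet
facet normal 0.380 -0.593 -0.710
outer loop
vertex -0.937 3.909 -0.065
vertex -1.58 3.392 0.023
vertex -1.422 4.057 -0.448
endloop
endfacet
facet normal 0.357 0.930 -0.092
outer loop
vertex -0.937 3.909 -0.065
vertex -1.422 4.057 -0.448
vertex -2.36 4.608 1.477
endloop
endfacet
facet normal 0.380 -0.593 -0.710
outer loop
vertex -1.422 4.057 -0.448
vertex -1.58 3.392 0.023
vertex -1.999 3.815 -0.555
endloop
endfacet
facet normal -0.293 0.872 -0.392
outer loop
vertex -1.422 4.057 -0.448
vertex -1.999 3.815 -0.555
vertex -2.36 4.608 1.477
endloop
endfacet
facet normal 0.381 -0.593 -0.710
outer loop
vertex -1.999 3.815 -0.555
vertex -1.58 3.392 0.023
vertex -2.331 3.325 -0.324
endloop
endfacet
facet normal -0.848 0.425 -0.317
outer loop
vertex -1.999 3.815 -0.555
vertex -2.331 3.325 -0.324
vertex -2.36 4.608 1.477
endloop
endfacet
facet normal 0.381 -0.594 -0.709
outer loop
vertex -2.331 3.325 -0.324
vertex -1.58 3.392 0.023
vertex -2.223 2.875 0.111
endloop
endfacet
facet normal -0.985 -0.149 0.090
outer loop
vertex -2.331 3.325 -0.324
vertex -2.223 2.875 0.111
vertex -2.36 4.608 1.477
endloop
endfacet
facet normal 0.380 -0.593 -0.710
outer loop
vertex -2.223 2.875 0.111
vertex -1.58 3.392 0.023
vertex -1.739 2.727 0.494
endloop
endfacet
facet normal -0.623 -0.514 0.589
outer loop
vertex -2.223 2.875 0.111
vertex -1.739 2.727 0.494
vertex -2.36 4.608 1.477
endloop
endfacet
facet normal 0.380 -0.593 -0.710
outer loop
vertex -1.739 2.727 0.494
vertex -1.58 3.392 0.023
vertex -1.161 2.969 0.601
endloop
endfacet
facet normal 0.026 -0.456 0.890
outer loop
vertex -1.739 2.727 0.494
vertex -1.161 2.969 0.601
vertex -2.36 4.608 1.477
endloop
endfacet
facet normal -0.649 0.426 0.630
outer loop
vertex -3.033 -3.312 -0.271
vertex -1.737 -1.553 -0.125
vertex -3.506 -2.9 -1.037
endloop
endfacet
facet normal -0.592 -0.803 -0.066
outer loop
vertex -2.643 -3.467 -1.875
vertex -3.033 -3.312 -0.271
vertex -3.506 -2.9 -1.037
endloop
endfacet
facet normal -0.649 0.426 0.630
outer loop
vertex -3.506 -2.9 -1.037
vertex -1.737 -1.553 -0.125
vertex -2.21 -1.141 -0.891
endloop
endfacet
facet normal -0.478 0.416 -0.774
outer loop
vertex -2.21 -1.141 -0.891
vertex -2.643 -3.467 -1.875
vertex -3.506 -2.9 -1.037
endloop
endfacet
facet normal 0.478 -0.416 0.774
outer loop
vertex -3.033 -3.312 -0.271
vertex -0.874 -2.12 -0.963
vertex -1.737 -1.553 -0.125
endloop
endfacet
facet normal -0.592 -0.803 -0.066
outer loop
vertex -2.17 -3.879 -1.109
vertex -3.033 -3.312 -0.271
vertex -2.643 -3.467 -1.875
endloop
endfacet
facet normal 0.478 -0.416 0.774
outer loop
vertex -2.17 -3.879 -1.109
vertex -0.874 -2.12 -0.963
vertex -3.033 -3.312 -0.271
endloop
endfacet
facet normal 0.592 0.803 0.066
outer loop
vertex -1.737 -1.553 -0.125
vertex -0.874 -2.12 -0.963
vertex -2.21 -1.141 -0.891
endloop
endfacet
facet normal -0.478 0.416 -0.774
outer loop
vertex -1.347 -1.708 -1.729
vertex -2.643 -3.467 -1.875
vertex -2.21 -1.141 -0.891
endloop
endfacet
facet normal 0.592 0.803 0.066
outer loop
vertex -2.21 -1.141 -0.891
vertex -0.874 -2.12 -0.963
vertex -1.347 -1.708 -1.729
endloop
endfacet
facet normal 0.649 -0.426 -0.630
outer loop
vertex -1.347 -1.708 -1.729
vertex -2.17 -3.879 -1.109
vertex -2.643 -3.467 -1.875
endloop
endfacet
facet normal 0.649 -0.426 -0.630
outer loop
vertex -0.874 -2.12 -0.963
vertex -2.17 -3.879 -1.109
vertex -1.347 -1.708 -1.729
endloop
endfacet

endsolid


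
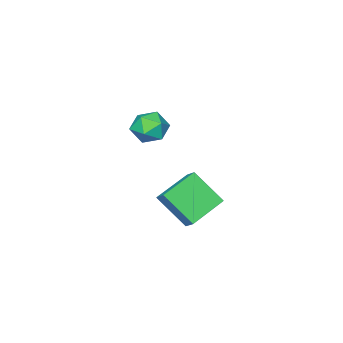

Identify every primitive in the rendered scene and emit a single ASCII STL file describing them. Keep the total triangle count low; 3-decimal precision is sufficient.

solid 
facet normal -0.948 0.001 0.319
outer loop
vertex 1.988 -2.868 2.132
vertex 1.959 -3.8 2.048
vertex 2.231 -3.41 2.855
endloop
endfacet
facet normal -0.583 0.544 0.604
outer loop
vertex 1.988 -2.868 2.132
vertex 2.231 -3.41 2.855
vertex 2.734 -2.647 2.653
endloop
endfacet
facet normal -0.328 0.942 0.069
outer loop
vertex 1.988 -2.868 2.132
vertex 2.734 -2.647 2.653
vertex 2.773 -2.565 1.722
endloop
endfacet
facet normal -0.534 0.645 -0.546
outer loop
vertex 1.988 -2.868 2.132
vertex 2.773 -2.565 1.722
vertex 2.295 -3.277 1.348
endloop
endfacet
facet normal -0.917 0.064 -0.393
outer loop
vertex 1.988 -2.868 2.132
vertex 2.295 -3.277 1.348
vertex 1.959 -3.8 2.048
endloop
endfacet
facet normal -0.028 0.273 0.962
outer loop
vertex 2.734 -2.647 2.653
vertex 2.231 -3.41 2.855
vertex 3.165 -3.443 2.892
endloop
endfacet
facet normal -0.619 -0.605 0.501
outer loop
vertex 2.231 -3.41 2.855
vertex 1.959 -3.8 2.048
vertex 2.687 -4.155 2.518
endloop
endfacet
facet normal -0.570 -0.503 -0.650
outer loop
vertex 1.959 -3.8 2.048
vertex 2.295 -3.277 1.348
vertex 2.726 -4.073 1.587
endloop
endfacet
facet normal 0.051 0.437 -0.898
outer loop
vertex 2.295 -3.277 1.348
vertex 2.773 -2.565 1.722
vertex 3.229 -3.31 1.385
endloop
endfacet
facet normal 0.385 0.918 0.097
outer loop
vertex 2.773 -2.565 1.722
vertex 2.734 -2.647 2.653
vertex 3.501 -2.92 2.192
endloop
endfacet
facet normal 0.534 -0.645 0.546
outer loop
vertex 3.472 -3.852 2.108
vertex 3.165 -3.443 2.892
vertex 2.687 -4.155 2.518
endloop
endfacet
facet normal 0.328 -0.942 -0.069
outer loop
vertex 3.472 -3.852 2.108
vertex 2.687 -4.155 2.518
vertex 2.726 -4.073 1.587
endloop
endfacet
facet normal 0.583 -0.544 -0.604
outer loop
vertex 3.472 -3.852 2.108
vertex 2.726 -4.073 1.587
vertex 3.229 -3.31 1.385
endloop
endfacet
facet normal 0.948 -0.001 -0.319
outer loop
vertex 3.472 -3.852 2.108
vertex 3.229 -3.31 1.385
vertex 3.501 -2.92 2.192
endloop
endfacet
facet normal 0.917 -0.064 0.393
outer loop
vertex 3.472 -3.852 2.108
vertex 3.501 -2.92 2.192
vertex 3.165 -3.443 2.892
endloop
endfacet
facet normal -0.051 -0.437 0.898
outer loop
vertex 2.687 -4.155 2.518
vertex 3.165 -3.443 2.892
vertex 2.231 -3.41 2.855
endloop
endfacet
facet normal -0.385 -0.918 -0.097
outer loop
vertex 2.726 -4.073 1.587
vertex 2.687 -4.155 2.518
vertex 1.959 -3.8 2.048
endloop
endfacet
facet normal 0.028 -0.273 -0.962
outer loop
vertex 3.229 -3.31 1.385
vertex 2.726 -4.073 1.587
vertex 2.295 -3.277 1.348
endloop
endfacet
facet normal 0.619 0.605 -0.501
outer loop
vertex 3.501 -2.92 2.192
vertex 3.229 -3.31 1.385
vertex 2.773 -2.565 1.722
endloop
endfacet
facet normal 0.570 0.503 0.650
outer loop
vertex 3.165 -3.443 2.892
vertex 3.501 -2.92 2.192
vertex 2.734 -2.647 2.653
endloop
endfacet
facet normal -0.949 0.009 0.316
outer loop
vertex 0.139 -3.213 -1.807
vertex -0.337 -1.848 -3.275
vertex -0.04 -3.835 -2.328
endloop
endfacet
facet normal 0.231 -0.663 0.712
outer loop
vertex 1.877 -3.852 -2.965
vertex 0.139 -3.213 -1.807
vertex -0.04 -3.835 -2.328
endloop
endfacet
facet normal -0.949 0.008 0.315
outer loop
vertex -0.04 -3.835 -2.328
vertex -0.337 -1.848 -3.275
vertex -0.515 -2.469 -3.795
endloop
endfacet
facet normal -0.215 -0.748 -0.627
outer loop
vertex -0.515 -2.469 -3.795
vertex 1.877 -3.852 -2.965
vertex -0.04 -3.835 -2.328
endloop
endfacet
facet normal 0.215 0.749 0.627
outer loop
vertex 0.139 -3.213 -1.807
vertex 1.58 -1.865 -3.912
vertex -0.337 -1.848 -3.275
endloop
endfacet
facet normal 0.231 -0.663 0.712
outer loop
vertex 2.055 -3.231 -2.445
vertex 0.139 -3.213 -1.807
vertex 1.877 -3.852 -2.965
endloop
endfacet
facet normal 0.216 0.748 0.627
outer loop
vertex 2.055 -3.231 -2.445
vertex 1.58 -1.865 -3.912
vertex 0.139 -3.213 -1.807
endloop
endfacet
facet normal -0.231 0.663 -0.712
outer loop
vertex -0.337 -1.848 -3.275
vertex 1.58 -1.865 -3.912
vertex -0.515 -2.469 -3.795
endloop
endfacet
facet normal -0.216 -0.749 -0.627
outer loop
vertex 1.401 -2.487 -4.433
vertex 1.877 -3.852 -2.965
vertex -0.515 -2.469 -3.795
endloop
endfacet
facet normal -0.231 0.663 -0.712
outer loop
vertex -0.515 -2.469 -3.795
vertex 1.58 -1.865 -3.912
vertex 1.401 -2.487 -4.433
endloop
endfacet
facet normal 0.949 -0.008 -0.315
outer loop
vertex 1.401 -2.487 -4.433
vertex 2.055 -3.231 -2.445
vertex 1.877 -3.852 -2.965
endloop
endfacet
facet normal 0.949 -0.009 -0.315
outer loop
vertex 1.58 -1.865 -3.912
vertex 2.055 -3.231 -2.445
vertex 1.401 -2.487 -4.433
endloop
endfacet

endsolid


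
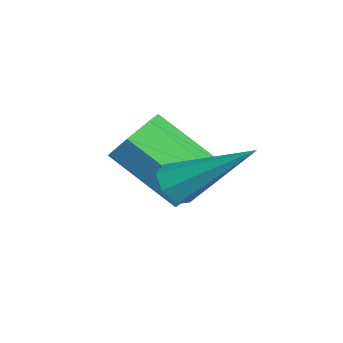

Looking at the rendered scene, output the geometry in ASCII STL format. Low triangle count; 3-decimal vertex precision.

solid 
facet normal 0.451 0.660 -0.601
outer loop
vertex -0.246 2.62 -2.561
vertex -0.937 2.814 -2.866
vertex -0.573 3.125 -2.251
endloop
endfacet
facet normal 0.751 0.084 0.656
outer loop
vertex -0.246 2.62 -2.561
vertex -0.573 3.125 -2.251
vertex -1.112 1.352 -1.408
endloop
endfacet
facet normal 0.751 0.083 0.655
outer loop
vertex -1.112 1.352 -1.408
vertex -0.573 3.125 -2.251
vertex -1.438 1.857 -1.098
endloop
endfacet
facet normal -0.451 -0.660 0.601
outer loop
vertex -1.112 1.352 -1.408
vertex -1.438 1.857 -1.098
vertex -1.803 1.546 -1.714
endloop
endfacet
facet normal 0.451 0.660 -0.601
outer loop
vertex -0.573 3.125 -2.251
vertex -0.937 2.814 -2.866
vertex -1.174 3.396 -2.404
endloop
endfacet
facet normal 0.091 0.635 0.767
outer loop
vertex -0.573 3.125 -2.251
vertex -1.174 3.396 -2.404
vertex -1.438 1.857 -1.098
endloop
endfacet
facet normal 0.091 0.635 0.767
outer loop
vertex -1.438 1.857 -1.098
vertex -1.174 3.396 -2.404
vertex -2.039 2.128 -1.251
endloop
endfacet
facet normal -0.451 -0.660 0.601
outer loop
vertex -1.438 1.857 -1.098
vertex -2.039 2.128 -1.251
vertex -1.803 1.546 -1.714
endloop
endfacet
facet normal 0.451 0.660 -0.601
outer loop
vertex -1.174 3.396 -2.404
vertex -0.937 2.814 -2.866
vertex -1.597 3.229 -2.905
endloop
endfacet
facet normal -0.637 0.709 0.302
outer loop
vertex -1.174 3.396 -2.404
vertex -1.597 3.229 -2.905
vertex -2.039 2.128 -1.251
endloop
endfacet
facet normal -0.638 0.709 0.301
outer loop
vertex -2.039 2.128 -1.251
vertex -1.597 3.229 -2.905
vertex -2.462 1.961 -1.753
endloop
endfacet
facet normal -0.451 -0.660 0.600
outer loop
vertex -2.039 2.128 -1.251
vertex -2.462 1.961 -1.753
vertex -1.803 1.546 -1.714
endloop
endfacet
facet normal 0.451 0.660 -0.601
outer loop
vertex -1.597 3.229 -2.905
vertex -0.937 2.814 -2.866
vertex -1.523 2.749 -3.377
endloop
endfacet
facet normal -0.886 0.249 -0.392
outer loop
vertex -1.597 3.229 -2.905
vertex -1.523 2.749 -3.377
vertex -2.462 1.961 -1.753
endloop
endfacet
facet normal -0.886 0.250 -0.391
outer loop
vertex -2.462 1.961 -1.753
vertex -1.523 2.749 -3.377
vertex -2.389 1.481 -2.225
endloop
endfacet
facet normal -0.451 -0.660 0.601
outer loop
vertex -2.462 1.961 -1.753
vertex -2.389 1.481 -2.225
vertex -1.803 1.546 -1.714
endloop
endfacet
facet normal 0.450 0.662 -0.600
outer loop
vertex -1.523 2.749 -3.377
vertex -0.937 2.814 -2.866
vertex -1.008 2.319 -3.465
endloop
endfacet
facet normal -0.467 -0.398 -0.789
outer loop
vertex -1.523 2.749 -3.377
vertex -1.008 2.319 -3.465
vertex -2.389 1.481 -2.225
endloop
endfacet
facet normal -0.467 -0.399 -0.789
outer loop
vertex -2.389 1.481 -2.225
vertex -1.008 2.319 -3.465
vertex -1.874 1.05 -2.312
endloop
endfacet
facet normal -0.451 -0.660 0.601
outer loop
vertex -2.389 1.481 -2.225
vertex -1.874 1.05 -2.312
vertex -1.803 1.546 -1.714
endloop
endfacet
facet normal 0.452 0.661 -0.600
outer loop
vertex -1.008 2.319 -3.465
vertex -0.937 2.814 -2.866
vertex -0.44 2.261 -3.101
endloop
endfacet
facet normal 0.304 -0.746 -0.593
outer loop
vertex -1.008 2.319 -3.465
vertex -0.44 2.261 -3.101
vertex -1.874 1.05 -2.312
endloop
endfacet
facet normal 0.304 -0.746 -0.593
outer loop
vertex -1.874 1.05 -2.312
vertex -0.44 2.261 -3.101
vertex -1.306 0.993 -1.949
endloop
endfacet
facet normal -0.450 -0.660 0.601
outer loop
vertex -1.874 1.05 -2.312
vertex -1.306 0.993 -1.949
vertex -1.803 1.546 -1.714
endloop
endfacet
facet normal 0.451 0.660 -0.601
outer loop
vertex -0.44 2.261 -3.101
vertex -0.937 2.814 -2.866
vertex -0.246 2.62 -2.561
endloop
endfacet
facet normal 0.845 -0.532 0.050
outer loop
vertex -0.44 2.261 -3.101
vertex -0.246 2.62 -2.561
vertex -1.306 0.993 -1.949
endloop
endfacet
facet normal 0.845 -0.532 0.050
outer loop
vertex -1.306 0.993 -1.949
vertex -0.246 2.62 -2.561
vertex -1.112 1.352 -1.408
endloop
endfacet
facet normal -0.451 -0.661 0.600
outer loop
vertex -1.306 0.993 -1.949
vertex -1.112 1.352 -1.408
vertex -1.803 1.546 -1.714
endloop
endfacet
facet normal -0.355 -0.710 -0.609
outer loop
vertex 0.363 2.401 -2.488
vertex 0.195 2.111 -2.052
vertex -0.08 2.493 -2.337
endloop
endfacet
facet normal -0.023 0.822 -0.569
outer loop
vertex 0.363 2.401 -2.488
vertex -0.08 2.493 -2.337
vertex 0.945 3.609 -0.768
endloop
endfacet
facet normal -0.356 -0.710 -0.608
outer loop
vertex -0.08 2.493 -2.337
vertex 0.195 2.111 -2.052
vertex -0.316 2.298 -1.971
endloop
endfacet
facet normal -0.691 0.721 -0.061
outer loop
vertex -0.08 2.493 -2.337
vertex -0.316 2.298 -1.971
vertex 0.945 3.609 -0.768
endloop
endfacet
facet normal -0.356 -0.710 -0.607
outer loop
vertex -0.316 2.298 -1.971
vertex 0.195 2.111 -2.052
vertex -0.168 1.963 -1.666
endloop
endfacet
facet normal -0.777 0.200 0.597
outer loop
vertex -0.316 2.298 -1.971
vertex -0.168 1.963 -1.666
vertex 0.945 3.609 -0.768
endloop
endfacet
facet normal -0.356 -0.710 -0.607
outer loop
vertex -0.168 1.963 -1.666
vertex 0.195 2.111 -2.052
vertex 0.253 1.739 -1.651
endloop
endfacet
facet normal -0.218 -0.349 0.911
outer loop
vertex -0.168 1.963 -1.666
vertex 0.253 1.739 -1.651
vertex 0.945 3.609 -0.768
endloop
endfacet
facet normal -0.355 -0.710 -0.608
outer loop
vertex 0.253 1.739 -1.651
vertex 0.195 2.111 -2.052
vertex 0.63 1.796 -1.938
endloop
endfacet
facet normal 0.567 -0.514 0.643
outer loop
vertex 0.253 1.739 -1.651
vertex 0.63 1.796 -1.938
vertex 0.945 3.609 -0.768
endloop
endfacet
facet normal -0.356 -0.711 -0.607
outer loop
vertex 0.63 1.796 -1.938
vertex 0.195 2.111 -2.052
vertex 0.679 2.09 -2.311
endloop
endfacet
facet normal 0.986 -0.169 -0.004
outer loop
vertex 0.63 1.796 -1.938
vertex 0.679 2.09 -2.311
vertex 0.945 3.609 -0.768
endloop
endfacet
facet normal -0.357 -0.709 -0.609
outer loop
vertex 0.679 2.09 -2.311
vertex 0.195 2.111 -2.052
vertex 0.363 2.401 -2.488
endloop
endfacet
facet normal 0.723 0.426 -0.544
outer loop
vertex 0.679 2.09 -2.311
vertex 0.363 2.401 -2.488
vertex 0.945 3.609 -0.768
endloop
endfacet

endsolid


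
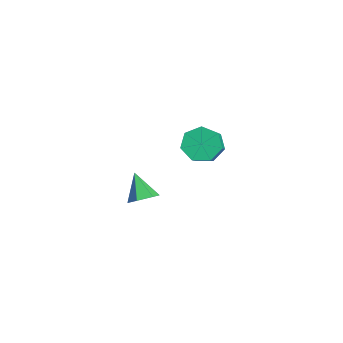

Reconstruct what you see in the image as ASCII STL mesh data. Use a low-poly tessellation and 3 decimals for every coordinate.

solid 
facet normal 0.668 0.054 -0.742
outer loop
vertex 2.309 -2.57 -1.416
vertex 1.854 -2.814 -1.843
vertex 1.905 -2.152 -1.749
endloop
endfacet
facet normal 0.132 0.693 0.709
outer loop
vertex 2.309 -2.57 -1.416
vertex 1.905 -2.152 -1.749
vertex 0.966 -2.886 -0.857
endloop
endfacet
facet normal 0.668 0.054 -0.742
outer loop
vertex 1.905 -2.152 -1.749
vertex 1.854 -2.814 -1.843
vertex 1.45 -2.396 -2.176
endloop
endfacet
facet normal -0.547 0.830 0.108
outer loop
vertex 1.905 -2.152 -1.749
vertex 1.45 -2.396 -2.176
vertex 0.966 -2.886 -0.857
endloop
endfacet
facet normal 0.668 0.055 -0.742
outer loop
vertex 1.45 -2.396 -2.176
vertex 1.854 -2.814 -1.843
vertex 1.399 -3.057 -2.271
endloop
endfacet
facet normal -0.946 0.117 -0.304
outer loop
vertex 1.45 -2.396 -2.176
vertex 1.399 -3.057 -2.271
vertex 0.966 -2.886 -0.857
endloop
endfacet
facet normal 0.668 0.055 -0.742
outer loop
vertex 1.399 -3.057 -2.271
vertex 1.854 -2.814 -1.843
vertex 1.803 -3.475 -1.938
endloop
endfacet
facet normal -0.667 -0.736 -0.115
outer loop
vertex 1.399 -3.057 -2.271
vertex 1.803 -3.475 -1.938
vertex 0.966 -2.886 -0.857
endloop
endfacet
facet normal 0.667 0.055 -0.743
outer loop
vertex 1.803 -3.475 -1.938
vertex 1.854 -2.814 -1.843
vertex 2.258 -3.232 -1.511
endloop
endfacet
facet normal 0.012 -0.874 0.485
outer loop
vertex 1.803 -3.475 -1.938
vertex 2.258 -3.232 -1.511
vertex 0.966 -2.886 -0.857
endloop
endfacet
facet normal 0.667 0.055 -0.743
outer loop
vertex 2.258 -3.232 -1.511
vertex 1.854 -2.814 -1.843
vertex 2.309 -2.57 -1.416
endloop
endfacet
facet normal 0.411 -0.160 0.897
outer loop
vertex 2.258 -3.232 -1.511
vertex 2.309 -2.57 -1.416
vertex 0.966 -2.886 -0.857
endloop
endfacet
facet normal -0.686 0.352 -0.637
outer loop
vertex -3.591 2.84 -4.273
vertex -4.097 2.055 -4.162
vertex -4.142 2.856 -3.671
endloop
endfacet
facet normal 0.272 0.936 0.224
outer loop
vertex -3.591 2.84 -4.273
vertex -4.142 2.856 -3.671
vertex -2.597 2.329 -3.349
endloop
endfacet
facet normal 0.272 0.936 0.224
outer loop
vertex -2.597 2.329 -3.349
vertex -4.142 2.856 -3.671
vertex -3.148 2.345 -2.747
endloop
endfacet
facet normal 0.686 -0.352 0.637
outer loop
vertex -2.597 2.329 -3.349
vertex -3.148 2.345 -2.747
vertex -3.103 1.545 -3.238
endloop
endfacet
facet normal -0.686 0.352 -0.637
outer loop
vertex -4.142 2.856 -3.671
vertex -4.097 2.055 -4.162
vertex -4.659 2.269 -3.439
endloop
endfacet
facet normal -0.358 0.599 0.716
outer loop
vertex -4.142 2.856 -3.671
vertex -4.659 2.269 -3.439
vertex -3.148 2.345 -2.747
endloop
endfacet
facet normal -0.358 0.599 0.716
outer loop
vertex -3.148 2.345 -2.747
vertex -4.659 2.269 -3.439
vertex -3.665 1.758 -2.515
endloop
endfacet
facet normal 0.686 -0.352 0.637
outer loop
vertex -3.148 2.345 -2.747
vertex -3.665 1.758 -2.515
vertex -3.103 1.545 -3.238
endloop
endfacet
facet normal -0.685 0.353 -0.637
outer loop
vertex -4.659 2.269 -3.439
vertex -4.097 2.055 -4.162
vertex -4.753 1.521 -3.752
endloop
endfacet
facet normal -0.719 -0.189 0.669
outer loop
vertex -4.659 2.269 -3.439
vertex -4.753 1.521 -3.752
vertex -3.665 1.758 -2.515
endloop
endfacet
facet normal -0.719 -0.190 0.669
outer loop
vertex -3.665 1.758 -2.515
vertex -4.753 1.521 -3.752
vertex -3.759 1.011 -2.828
endloop
endfacet
facet normal 0.685 -0.353 0.637
outer loop
vertex -3.665 1.758 -2.515
vertex -3.759 1.011 -2.828
vertex -3.103 1.545 -3.238
endloop
endfacet
facet normal -0.685 0.353 -0.637
outer loop
vertex -4.753 1.521 -3.752
vertex -4.097 2.055 -4.162
vertex -4.353 1.176 -4.373
endloop
endfacet
facet normal -0.538 -0.835 0.118
outer loop
vertex -4.753 1.521 -3.752
vertex -4.353 1.176 -4.373
vertex -3.759 1.011 -2.828
endloop
endfacet
facet normal -0.539 -0.834 0.118
outer loop
vertex -3.759 1.011 -2.828
vertex -4.353 1.176 -4.373
vertex -3.359 0.665 -3.449
endloop
endfacet
facet normal 0.685 -0.352 0.638
outer loop
vertex -3.759 1.011 -2.828
vertex -3.359 0.665 -3.449
vertex -3.103 1.545 -3.238
endloop
endfacet
facet normal -0.685 0.353 -0.638
outer loop
vertex -4.353 1.176 -4.373
vertex -4.097 2.055 -4.162
vertex -3.76 1.492 -4.835
endloop
endfacet
facet normal 0.047 -0.852 -0.522
outer loop
vertex -4.353 1.176 -4.373
vertex -3.76 1.492 -4.835
vertex -3.359 0.665 -3.449
endloop
endfacet
facet normal 0.048 -0.852 -0.522
outer loop
vertex -3.359 0.665 -3.449
vertex -3.76 1.492 -4.835
vertex -2.766 0.982 -3.911
endloop
endfacet
facet normal 0.685 -0.352 0.638
outer loop
vertex -3.359 0.665 -3.449
vertex -2.766 0.982 -3.911
vertex -3.103 1.545 -3.238
endloop
endfacet
facet normal -0.686 0.352 -0.637
outer loop
vertex -3.76 1.492 -4.835
vertex -4.097 2.055 -4.162
vertex -3.421 2.233 -4.791
endloop
endfacet
facet normal 0.598 -0.228 -0.769
outer loop
vertex -3.76 1.492 -4.835
vertex -3.421 2.233 -4.791
vertex -2.766 0.982 -3.911
endloop
endfacet
facet normal 0.597 -0.228 -0.769
outer loop
vertex -2.766 0.982 -3.911
vertex -3.421 2.233 -4.791
vertex -2.427 1.722 -3.867
endloop
endfacet
facet normal 0.685 -0.352 0.638
outer loop
vertex -2.766 0.982 -3.911
vertex -2.427 1.722 -3.867
vertex -3.103 1.545 -3.238
endloop
endfacet
facet normal -0.686 0.352 -0.637
outer loop
vertex -3.421 2.233 -4.791
vertex -4.097 2.055 -4.162
vertex -3.591 2.84 -4.273
endloop
endfacet
facet normal 0.698 0.568 -0.437
outer loop
vertex -3.421 2.233 -4.791
vertex -3.591 2.84 -4.273
vertex -2.427 1.722 -3.867
endloop
endfacet
facet normal 0.698 0.568 -0.437
outer loop
vertex -2.427 1.722 -3.867
vertex -3.591 2.84 -4.273
vertex -2.597 2.329 -3.349
endloop
endfacet
facet normal 0.685 -0.352 0.637
outer loop
vertex -2.427 1.722 -3.867
vertex -2.597 2.329 -3.349
vertex -3.103 1.545 -3.238
endloop
endfacet

endsolid


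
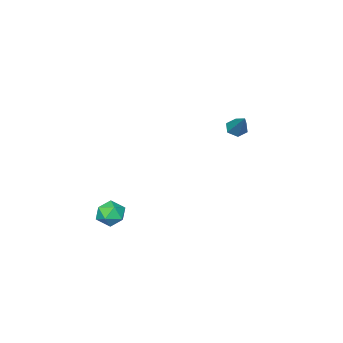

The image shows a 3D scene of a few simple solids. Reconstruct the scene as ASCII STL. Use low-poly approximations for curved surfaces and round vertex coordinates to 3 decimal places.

solid 
facet normal -0.975 0.153 -0.159
outer loop
vertex 1.8 0.452 -3.337
vertex 1.646 -0.134 -2.957
vertex 1.693 0.501 -2.632
endloop
endfacet
facet normal -0.619 0.772 -0.148
outer loop
vertex 1.8 0.452 -3.337
vertex 1.693 0.501 -2.632
vertex 2.224 0.868 -2.939
endloop
endfacet
facet normal -0.118 0.747 -0.655
outer loop
vertex 1.8 0.452 -3.337
vertex 2.224 0.868 -2.939
vertex 2.505 0.46 -3.455
endloop
endfacet
facet normal -0.165 0.113 -0.980
outer loop
vertex 1.8 0.452 -3.337
vertex 2.505 0.46 -3.455
vertex 2.148 -0.159 -3.466
endloop
endfacet
facet normal -0.695 -0.254 -0.673
outer loop
vertex 1.8 0.452 -3.337
vertex 2.148 -0.159 -3.466
vertex 1.646 -0.134 -2.957
endloop
endfacet
facet normal -0.290 0.825 0.485
outer loop
vertex 2.224 0.868 -2.939
vertex 1.693 0.501 -2.632
vertex 2.332 0.539 -2.314
endloop
endfacet
facet normal -0.867 -0.174 0.466
outer loop
vertex 1.693 0.501 -2.632
vertex 1.646 -0.134 -2.957
vertex 1.975 -0.08 -2.325
endloop
endfacet
facet normal -0.414 -0.833 -0.367
outer loop
vertex 1.646 -0.134 -2.957
vertex 2.148 -0.159 -3.466
vertex 2.256 -0.488 -2.841
endloop
endfacet
facet normal 0.444 -0.241 -0.863
outer loop
vertex 2.148 -0.159 -3.466
vertex 2.505 0.46 -3.455
vertex 2.787 -0.121 -3.148
endloop
endfacet
facet normal 0.520 0.785 -0.338
outer loop
vertex 2.505 0.46 -3.455
vertex 2.224 0.868 -2.939
vertex 2.834 0.514 -2.823
endloop
endfacet
facet normal 0.165 -0.113 0.980
outer loop
vertex 2.68 -0.072 -2.443
vertex 2.332 0.539 -2.314
vertex 1.975 -0.08 -2.325
endloop
endfacet
facet normal 0.118 -0.747 0.655
outer loop
vertex 2.68 -0.072 -2.443
vertex 1.975 -0.08 -2.325
vertex 2.256 -0.488 -2.841
endloop
endfacet
facet normal 0.619 -0.772 0.148
outer loop
vertex 2.68 -0.072 -2.443
vertex 2.256 -0.488 -2.841
vertex 2.787 -0.121 -3.148
endloop
endfacet
facet normal 0.975 -0.153 0.159
outer loop
vertex 2.68 -0.072 -2.443
vertex 2.787 -0.121 -3.148
vertex 2.834 0.514 -2.823
endloop
endfacet
facet normal 0.695 0.254 0.673
outer loop
vertex 2.68 -0.072 -2.443
vertex 2.834 0.514 -2.823
vertex 2.332 0.539 -2.314
endloop
endfacet
facet normal -0.444 0.241 0.863
outer loop
vertex 1.975 -0.08 -2.325
vertex 2.332 0.539 -2.314
vertex 1.693 0.501 -2.632
endloop
endfacet
facet normal -0.520 -0.785 0.338
outer loop
vertex 2.256 -0.488 -2.841
vertex 1.975 -0.08 -2.325
vertex 1.646 -0.134 -2.957
endloop
endfacet
facet normal 0.290 -0.825 -0.485
outer loop
vertex 2.787 -0.121 -3.148
vertex 2.256 -0.488 -2.841
vertex 2.148 -0.159 -3.466
endloop
endfacet
facet normal 0.867 0.174 -0.466
outer loop
vertex 2.834 0.514 -2.823
vertex 2.787 -0.121 -3.148
vertex 2.505 0.46 -3.455
endloop
endfacet
facet normal 0.414 0.833 0.367
outer loop
vertex 2.332 0.539 -2.314
vertex 2.834 0.514 -2.823
vertex 2.224 0.868 -2.939
endloop
endfacet
facet normal -0.341 -0.619 -0.708
outer loop
vertex -3.512 1.943 0.226
vertex -3.734 1.656 0.584
vertex -3.991 2.041 0.371
endloop
endfacet
facet normal 0.052 0.899 -0.434
outer loop
vertex -3.512 1.943 0.226
vertex -3.991 2.041 0.371
vertex -3.186 2.644 1.716
endloop
endfacet
facet normal -0.342 -0.619 -0.707
outer loop
vertex -3.991 2.041 0.371
vertex -3.734 1.656 0.584
vertex -4.213 1.754 0.73
endloop
endfacet
facet normal -0.711 0.694 0.115
outer loop
vertex -3.991 2.041 0.371
vertex -4.213 1.754 0.73
vertex -3.186 2.644 1.716
endloop
endfacet
facet normal -0.342 -0.617 -0.709
outer loop
vertex -4.213 1.754 0.73
vertex -3.734 1.656 0.584
vertex -3.956 1.368 0.942
endloop
endfacet
facet normal -0.673 -0.042 0.739
outer loop
vertex -4.213 1.754 0.73
vertex -3.956 1.368 0.942
vertex -3.186 2.644 1.716
endloop
endfacet
facet normal -0.341 -0.618 -0.708
outer loop
vertex -3.956 1.368 0.942
vertex -3.734 1.656 0.584
vertex -3.477 1.27 0.797
endloop
endfacet
facet normal 0.129 -0.570 0.811
outer loop
vertex -3.956 1.368 0.942
vertex -3.477 1.27 0.797
vertex -3.186 2.644 1.716
endloop
endfacet
facet normal -0.343 -0.619 -0.707
outer loop
vertex -3.477 1.27 0.797
vertex -3.734 1.656 0.584
vertex -3.255 1.557 0.438
endloop
endfacet
facet normal 0.894 -0.364 0.262
outer loop
vertex -3.477 1.27 0.797
vertex -3.255 1.557 0.438
vertex -3.186 2.644 1.716
endloop
endfacet
facet normal -0.343 -0.617 -0.708
outer loop
vertex -3.255 1.557 0.438
vertex -3.734 1.656 0.584
vertex -3.512 1.943 0.226
endloop
endfacet
facet normal 0.855 0.371 -0.362
outer loop
vertex -3.255 1.557 0.438
vertex -3.512 1.943 0.226
vertex -3.186 2.644 1.716
endloop
endfacet

endsolid


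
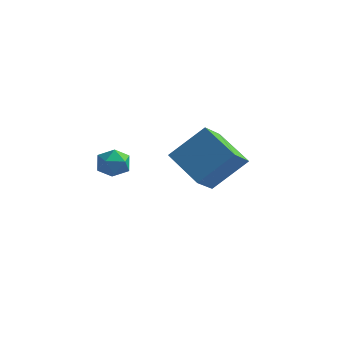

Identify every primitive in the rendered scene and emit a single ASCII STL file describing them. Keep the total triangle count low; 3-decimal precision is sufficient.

solid 
facet normal 0.608 0.259 0.750
outer loop
vertex 0.482 -0.818 0.428
vertex 0.114 -1.342 0.907
vertex 0.746 -1.572 0.474
endloop
endfacet
facet normal 0.935 0.335 0.120
outer loop
vertex 0.482 -0.818 0.428
vertex 0.746 -1.572 0.474
vertex 0.706 -1.205 -0.235
endloop
endfacet
facet normal 0.551 0.788 -0.274
outer loop
vertex 0.482 -0.818 0.428
vertex 0.706 -1.205 -0.235
vertex 0.05 -0.748 -0.24
endloop
endfacet
facet normal -0.013 0.994 0.113
outer loop
vertex 0.482 -0.818 0.428
vertex 0.05 -0.748 -0.24
vertex -0.316 -0.833 0.465
endloop
endfacet
facet normal 0.022 0.666 0.746
outer loop
vertex 0.482 -0.818 0.428
vertex -0.316 -0.833 0.465
vertex 0.114 -1.342 0.907
endloop
endfacet
facet normal 0.931 -0.300 -0.208
outer loop
vertex 0.706 -1.205 -0.235
vertex 0.746 -1.572 0.474
vertex 0.476 -1.967 -0.165
endloop
endfacet
facet normal 0.403 -0.422 0.812
outer loop
vertex 0.746 -1.572 0.474
vertex 0.114 -1.342 0.907
vertex 0.11 -2.052 0.54
endloop
endfacet
facet normal -0.545 0.238 0.804
outer loop
vertex 0.114 -1.342 0.907
vertex -0.316 -0.833 0.465
vertex -0.546 -1.595 0.535
endloop
endfacet
facet normal -0.602 0.768 -0.220
outer loop
vertex -0.316 -0.833 0.465
vertex 0.05 -0.748 -0.24
vertex -0.586 -1.228 -0.174
endloop
endfacet
facet normal 0.310 0.435 -0.845
outer loop
vertex 0.05 -0.748 -0.24
vertex 0.706 -1.205 -0.235
vertex 0.046 -1.458 -0.607
endloop
endfacet
facet normal 0.013 -0.994 -0.113
outer loop
vertex -0.322 -1.982 -0.128
vertex 0.476 -1.967 -0.165
vertex 0.11 -2.052 0.54
endloop
endfacet
facet normal -0.551 -0.788 0.274
outer loop
vertex -0.322 -1.982 -0.128
vertex 0.11 -2.052 0.54
vertex -0.546 -1.595 0.535
endloop
endfacet
facet normal -0.935 -0.335 -0.120
outer loop
vertex -0.322 -1.982 -0.128
vertex -0.546 -1.595 0.535
vertex -0.586 -1.228 -0.174
endloop
endfacet
facet normal -0.608 -0.259 -0.750
outer loop
vertex -0.322 -1.982 -0.128
vertex -0.586 -1.228 -0.174
vertex 0.046 -1.458 -0.607
endloop
endfacet
facet normal -0.022 -0.666 -0.746
outer loop
vertex -0.322 -1.982 -0.128
vertex 0.046 -1.458 -0.607
vertex 0.476 -1.967 -0.165
endloop
endfacet
facet normal 0.602 -0.768 0.220
outer loop
vertex 0.11 -2.052 0.54
vertex 0.476 -1.967 -0.165
vertex 0.746 -1.572 0.474
endloop
endfacet
facet normal -0.310 -0.435 0.845
outer loop
vertex -0.546 -1.595 0.535
vertex 0.11 -2.052 0.54
vertex 0.114 -1.342 0.907
endloop
endfacet
facet normal -0.931 0.300 0.208
outer loop
vertex -0.586 -1.228 -0.174
vertex -0.546 -1.595 0.535
vertex -0.316 -0.833 0.465
endloop
endfacet
facet normal -0.403 0.422 -0.812
outer loop
vertex 0.046 -1.458 -0.607
vertex -0.586 -1.228 -0.174
vertex 0.05 -0.748 -0.24
endloop
endfacet
facet normal 0.545 -0.238 -0.804
outer loop
vertex 0.476 -1.967 -0.165
vertex 0.046 -1.458 -0.607
vertex 0.706 -1.205 -0.235
endloop
endfacet
facet normal -0.844 0.302 0.442
outer loop
vertex 0.377 2.497 -1.011
vertex 1.549 3.596 0.476
vertex 0.349 3.842 -1.983
endloop
endfacet
facet normal -0.535 -0.502 -0.679
outer loop
vertex 2.131 3.204 -2.916
vertex 0.377 2.497 -1.011
vertex 0.349 3.842 -1.983
endloop
endfacet
facet normal -0.844 0.303 0.442
outer loop
vertex 0.349 3.842 -1.983
vertex 1.549 3.596 0.476
vertex 1.522 4.941 -0.496
endloop
endfacet
facet normal -0.017 0.810 -0.586
outer loop
vertex 1.522 4.941 -0.496
vertex 2.131 3.204 -2.916
vertex 0.349 3.842 -1.983
endloop
endfacet
facet normal 0.017 -0.810 0.586
outer loop
vertex 0.377 2.497 -1.011
vertex 3.331 2.958 -0.457
vertex 1.549 3.596 0.476
endloop
endfacet
facet normal -0.536 -0.502 -0.679
outer loop
vertex 2.158 1.859 -1.944
vertex 0.377 2.497 -1.011
vertex 2.131 3.204 -2.916
endloop
endfacet
facet normal 0.017 -0.810 0.586
outer loop
vertex 2.158 1.859 -1.944
vertex 3.331 2.958 -0.457
vertex 0.377 2.497 -1.011
endloop
endfacet
facet normal 0.535 0.502 0.679
outer loop
vertex 1.549 3.596 0.476
vertex 3.331 2.958 -0.457
vertex 1.522 4.941 -0.496
endloop
endfacet
facet normal -0.017 0.810 -0.586
outer loop
vertex 3.303 4.303 -1.429
vertex 2.131 3.204 -2.916
vertex 1.522 4.941 -0.496
endloop
endfacet
facet normal 0.536 0.502 0.679
outer loop
vertex 1.522 4.941 -0.496
vertex 3.331 2.958 -0.457
vertex 3.303 4.303 -1.429
endloop
endfacet
facet normal 0.844 -0.302 -0.442
outer loop
vertex 3.303 4.303 -1.429
vertex 2.158 1.859 -1.944
vertex 2.131 3.204 -2.916
endloop
endfacet
facet normal 0.844 -0.302 -0.443
outer loop
vertex 3.331 2.958 -0.457
vertex 2.158 1.859 -1.944
vertex 3.303 4.303 -1.429
endloop
endfacet

endsolid


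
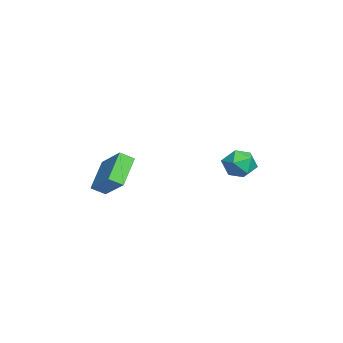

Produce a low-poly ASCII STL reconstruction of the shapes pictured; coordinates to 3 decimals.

solid 
facet normal -0.651 -0.473 -0.594
outer loop
vertex 0.444 -4.226 0.767
vertex 0.315 -3.418 0.265
vertex 2.065 -4.793 -0.559
endloop
endfacet
facet normal 0.134 -0.841 0.523
outer loop
vertex 3.485 -3.762 0.735
vertex 0.444 -4.226 0.767
vertex 2.065 -4.793 -0.559
endloop
endfacet
facet normal -0.651 -0.473 -0.594
outer loop
vertex 2.065 -4.793 -0.559
vertex 0.315 -3.418 0.265
vertex 1.937 -3.985 -1.062
endloop
endfacet
facet normal 0.747 -0.262 -0.611
outer loop
vertex 1.937 -3.985 -1.062
vertex 3.485 -3.762 0.735
vertex 2.065 -4.793 -0.559
endloop
endfacet
facet normal -0.747 0.261 0.612
outer loop
vertex 0.444 -4.226 0.767
vertex 1.735 -2.387 1.559
vertex 0.315 -3.418 0.265
endloop
endfacet
facet normal 0.134 -0.842 0.523
outer loop
vertex 1.863 -3.195 2.062
vertex 0.444 -4.226 0.767
vertex 3.485 -3.762 0.735
endloop
endfacet
facet normal -0.747 0.262 0.611
outer loop
vertex 1.863 -3.195 2.062
vertex 1.735 -2.387 1.559
vertex 0.444 -4.226 0.767
endloop
endfacet
facet normal -0.134 0.841 -0.523
outer loop
vertex 0.315 -3.418 0.265
vertex 1.735 -2.387 1.559
vertex 1.937 -3.985 -1.062
endloop
endfacet
facet normal 0.747 -0.261 -0.611
outer loop
vertex 3.356 -2.954 0.233
vertex 3.485 -3.762 0.735
vertex 1.937 -3.985 -1.062
endloop
endfacet
facet normal -0.134 0.842 -0.523
outer loop
vertex 1.937 -3.985 -1.062
vertex 1.735 -2.387 1.559
vertex 3.356 -2.954 0.233
endloop
endfacet
facet normal 0.651 0.473 0.594
outer loop
vertex 3.356 -2.954 0.233
vertex 1.863 -3.195 2.062
vertex 3.485 -3.762 0.735
endloop
endfacet
facet normal 0.651 0.473 0.594
outer loop
vertex 1.735 -2.387 1.559
vertex 1.863 -3.195 2.062
vertex 3.356 -2.954 0.233
endloop
endfacet
facet normal -0.597 -0.015 0.802
outer loop
vertex -3.012 4.105 0.124
vertex -3.326 3.043 -0.129
vertex -2.428 3.225 0.542
endloop
endfacet
facet normal -0.034 0.411 0.911
outer loop
vertex -3.012 4.105 0.124
vertex -2.428 3.225 0.542
vertex -1.877 4.138 0.151
endloop
endfacet
facet normal -0.036 0.914 0.404
outer loop
vertex -3.012 4.105 0.124
vertex -1.877 4.138 0.151
vertex -2.434 4.52 -0.762
endloop
endfacet
facet normal -0.600 0.800 -0.017
outer loop
vertex -3.012 4.105 0.124
vertex -2.434 4.52 -0.762
vertex -3.33 3.844 -0.935
endloop
endfacet
facet normal -0.947 0.225 0.229
outer loop
vertex -3.012 4.105 0.124
vertex -3.33 3.844 -0.935
vertex -3.326 3.043 -0.129
endloop
endfacet
facet normal 0.557 0.019 0.830
outer loop
vertex -1.877 4.138 0.151
vertex -2.428 3.225 0.542
vertex -1.49 3.096 -0.085
endloop
endfacet
facet normal -0.353 -0.669 0.654
outer loop
vertex -2.428 3.225 0.542
vertex -3.326 3.043 -0.129
vertex -2.386 2.42 -0.258
endloop
endfacet
facet normal -0.920 -0.280 -0.274
outer loop
vertex -3.326 3.043 -0.129
vertex -3.33 3.844 -0.935
vertex -2.943 2.802 -1.171
endloop
endfacet
facet normal -0.360 0.648 -0.671
outer loop
vertex -3.33 3.844 -0.935
vertex -2.434 4.52 -0.762
vertex -2.392 3.715 -1.562
endloop
endfacet
facet normal 0.553 0.833 0.011
outer loop
vertex -2.434 4.52 -0.762
vertex -1.877 4.138 0.151
vertex -1.494 3.897 -0.891
endloop
endfacet
facet normal 0.600 -0.800 0.017
outer loop
vertex -1.808 2.835 -1.144
vertex -1.49 3.096 -0.085
vertex -2.386 2.42 -0.258
endloop
endfacet
facet normal 0.036 -0.914 -0.404
outer loop
vertex -1.808 2.835 -1.144
vertex -2.386 2.42 -0.258
vertex -2.943 2.802 -1.171
endloop
endfacet
facet normal 0.034 -0.411 -0.911
outer loop
vertex -1.808 2.835 -1.144
vertex -2.943 2.802 -1.171
vertex -2.392 3.715 -1.562
endloop
endfacet
facet normal 0.597 0.015 -0.802
outer loop
vertex -1.808 2.835 -1.144
vertex -2.392 3.715 -1.562
vertex -1.494 3.897 -0.891
endloop
endfacet
facet normal 0.947 -0.225 -0.229
outer loop
vertex -1.808 2.835 -1.144
vertex -1.494 3.897 -0.891
vertex -1.49 3.096 -0.085
endloop
endfacet
facet normal 0.360 -0.648 0.671
outer loop
vertex -2.386 2.42 -0.258
vertex -1.49 3.096 -0.085
vertex -2.428 3.225 0.542
endloop
endfacet
facet normal -0.553 -0.833 -0.011
outer loop
vertex -2.943 2.802 -1.171
vertex -2.386 2.42 -0.258
vertex -3.326 3.043 -0.129
endloop
endfacet
facet normal -0.557 -0.019 -0.830
outer loop
vertex -2.392 3.715 -1.562
vertex -2.943 2.802 -1.171
vertex -3.33 3.844 -0.935
endloop
endfacet
facet normal 0.353 0.669 -0.654
outer loop
vertex -1.494 3.897 -0.891
vertex -2.392 3.715 -1.562
vertex -2.434 4.52 -0.762
endloop
endfacet
facet normal 0.920 0.280 0.274
outer loop
vertex -1.49 3.096 -0.085
vertex -1.494 3.897 -0.891
vertex -1.877 4.138 0.151
endloop
endfacet

endsolid
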